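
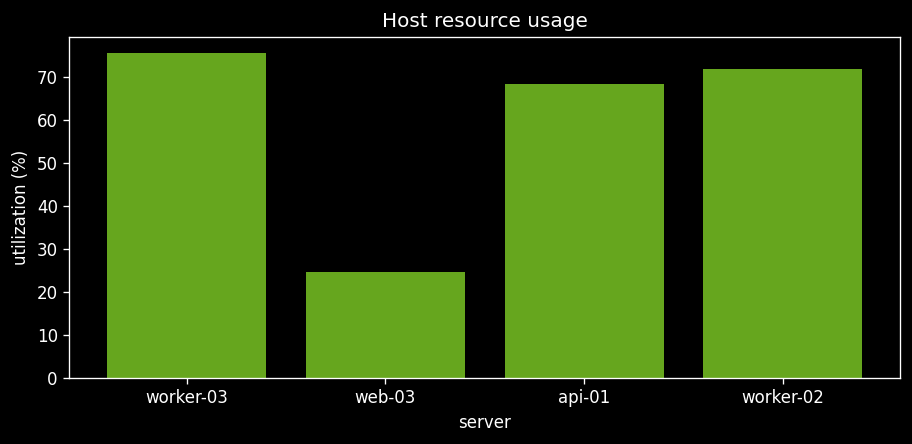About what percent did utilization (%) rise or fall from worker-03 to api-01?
≈ -12.5%

worker-03 ≈ 80, api-01 ≈ 70; (70 − 80) / 80 ≈ -12.5%.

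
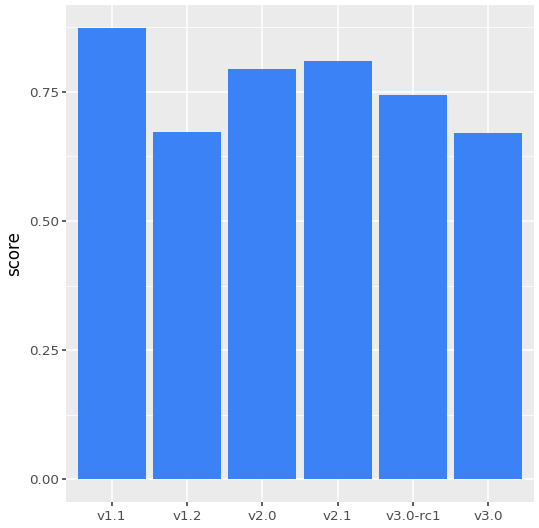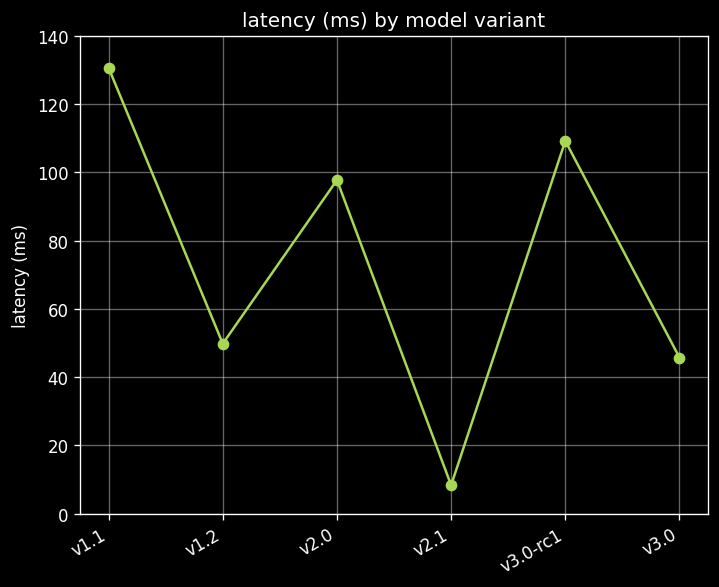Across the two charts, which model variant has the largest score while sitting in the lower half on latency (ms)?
v2.1

Chart 2 median latency (ms) ≈ 80; below-median model variants: v1.2, v2.1, v3.0. Among those, v2.1 has the highest score (≈ 0.8).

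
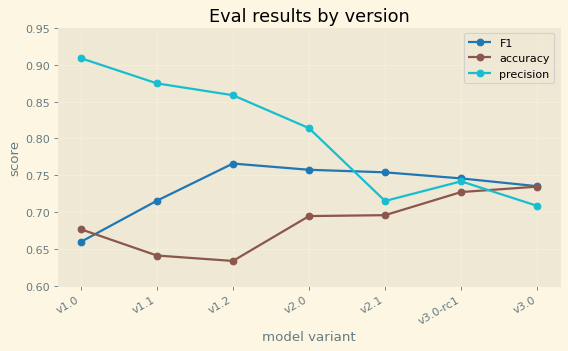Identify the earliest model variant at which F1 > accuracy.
v1.0: F1 ≈ 0.65 vs accuracy ≈ 0.70 (not yet); v1.1: F1 ≈ 0.70 vs accuracy ≈ 0.65 (first crossover).

v1.1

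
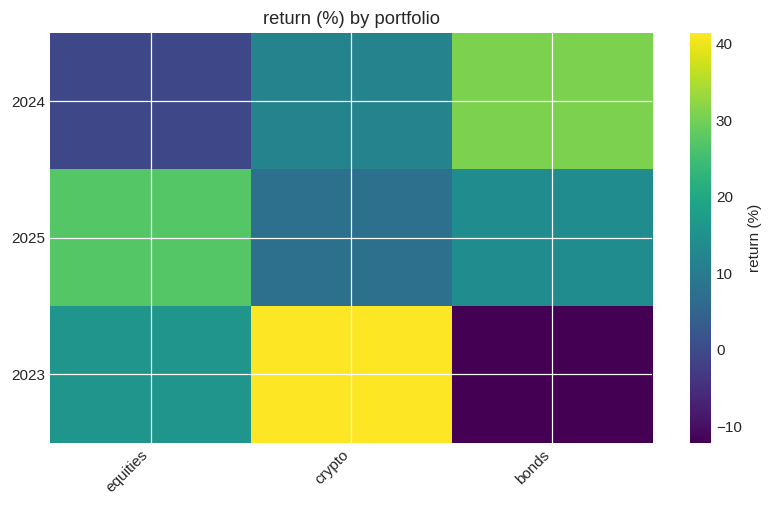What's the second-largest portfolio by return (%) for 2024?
crypto

Top 3 for 2024: bonds ≈ 30, crypto ≈ 10, equities ≈ 0.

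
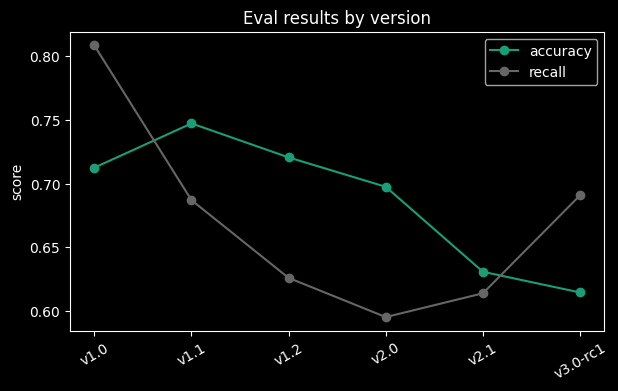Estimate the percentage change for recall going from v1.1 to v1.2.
v1.1 ≈ 0.68, v1.2 ≈ 0.62; (0.62 − 0.68) / 0.68 ≈ -8.8%.

≈ -8.8%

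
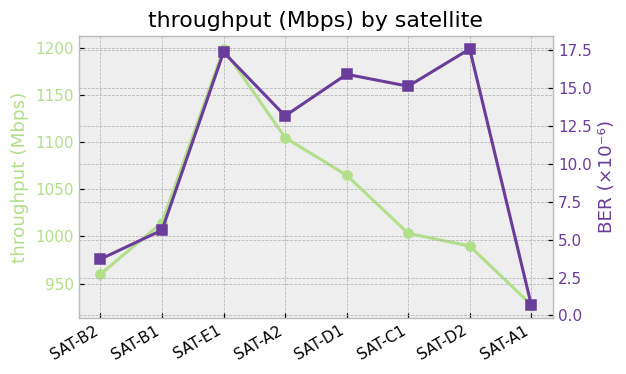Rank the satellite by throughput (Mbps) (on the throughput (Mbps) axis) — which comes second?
Top 3 (on the throughput (Mbps) axis): SAT-E1 ≈ 1200, SAT-A2 ≈ 1100, SAT-D1 ≈ 1075.

SAT-A2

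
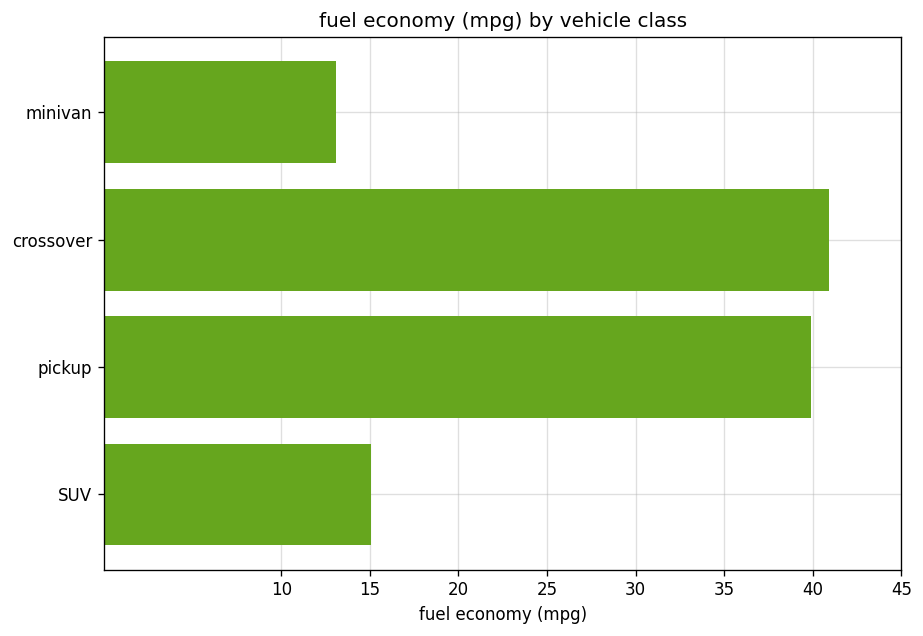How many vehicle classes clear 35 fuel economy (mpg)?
Above 35: crossover, pickup.

2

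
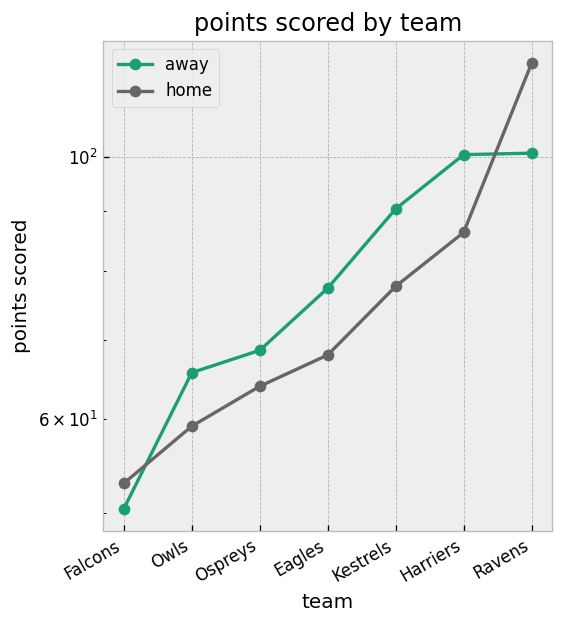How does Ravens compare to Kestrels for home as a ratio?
≈ 1.5×

Ravens ≈ 120, Kestrels ≈ 80; 120/80 ≈ 1.5.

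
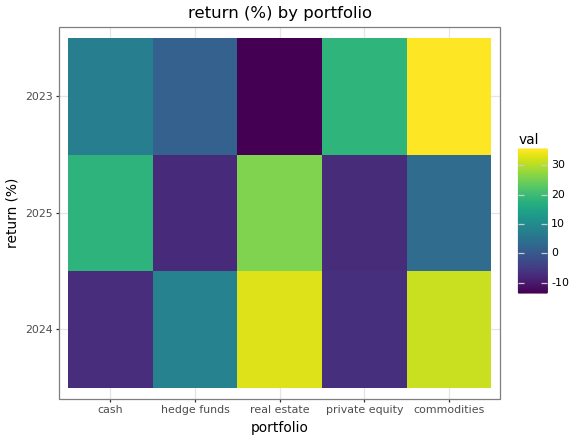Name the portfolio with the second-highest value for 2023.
Top 3 for 2023: commodities ≈ 35, private equity ≈ 20, cash ≈ 5.

private equity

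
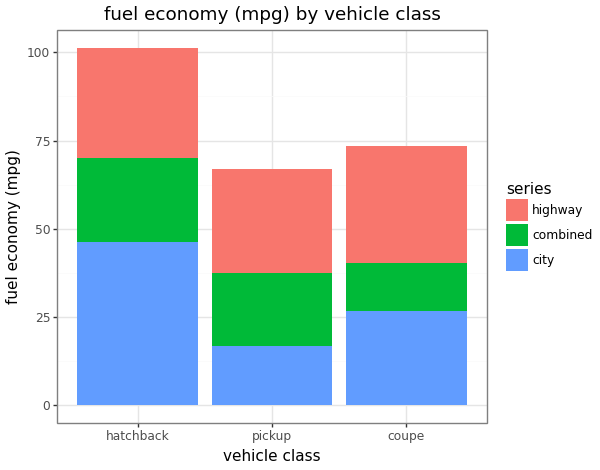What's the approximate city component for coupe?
city top ≈ 30, bottom ≈ 0; segment ≈ 30.

≈ 30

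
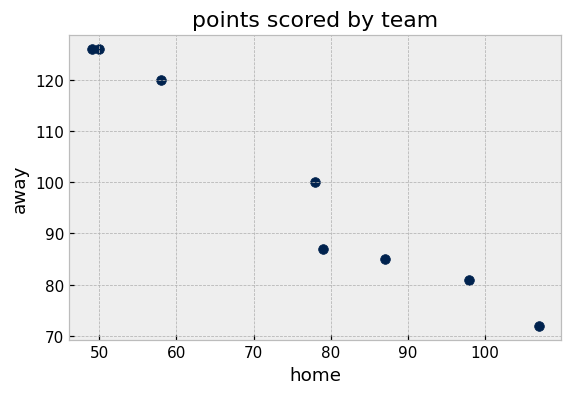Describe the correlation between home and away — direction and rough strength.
negative, strong

Points are negatively correlated; strong (|r| ≈ 1.0).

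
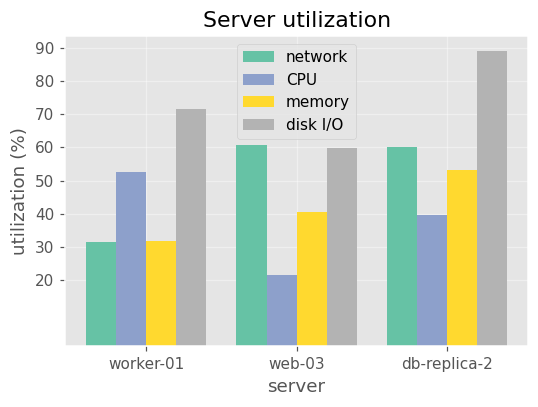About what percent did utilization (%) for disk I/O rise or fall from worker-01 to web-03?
worker-01 ≈ 70, web-03 ≈ 60; (60 − 70) / 70 ≈ -14.3%.

≈ -14.3%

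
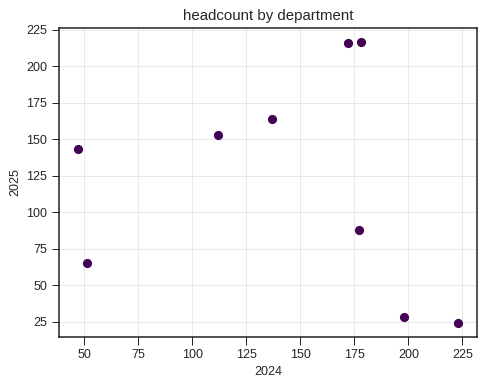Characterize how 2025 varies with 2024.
no clear correlation

Points are roughly uncorrelated; weak (|r| ≈ 0.2).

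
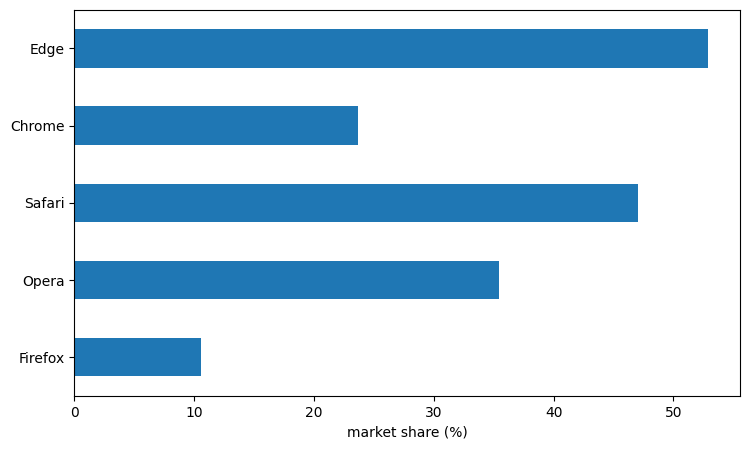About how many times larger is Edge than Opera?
Edge ≈ 55, Opera ≈ 35; 55/35 ≈ 1.57.

≈ 1.57×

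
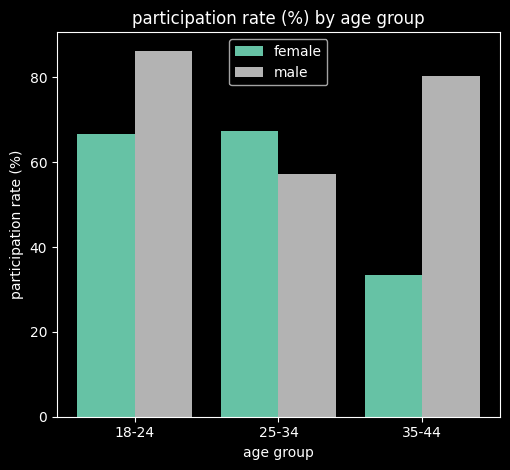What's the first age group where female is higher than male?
25-34

18-24: female ≈ 70 vs male ≈ 90 (not yet); 25-34: female ≈ 70 vs male ≈ 60 (first crossover).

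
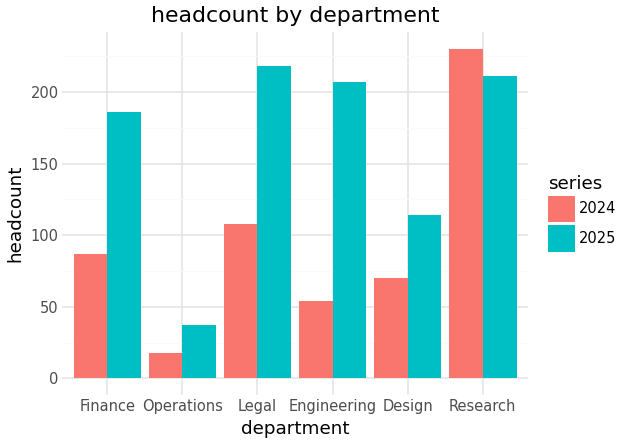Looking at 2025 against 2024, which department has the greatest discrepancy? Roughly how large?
Engineering: 2025 ≈ 200, 2024 ≈ 60 → gap ≈ 140. Next-largest (Legal) is only ≈ 120.

Engineering, ≈ 140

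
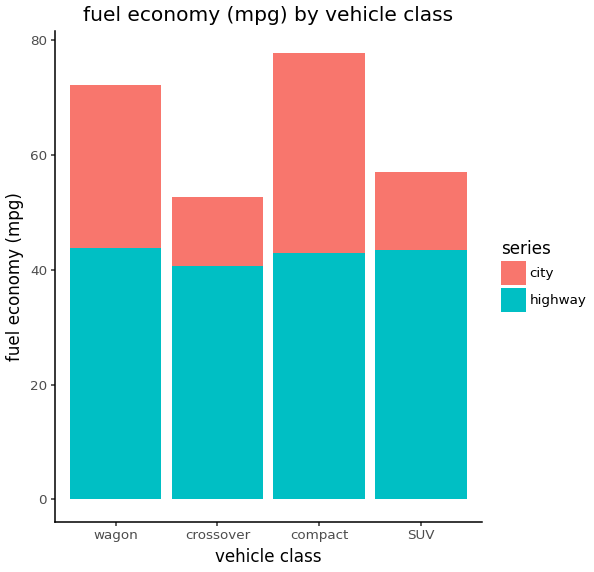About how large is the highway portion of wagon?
highway top ≈ 40, bottom ≈ 0; segment ≈ 40.

≈ 40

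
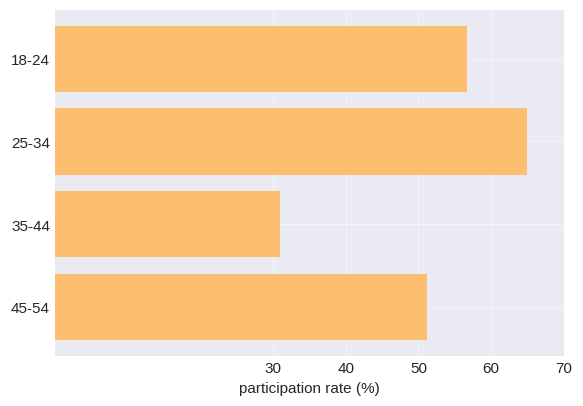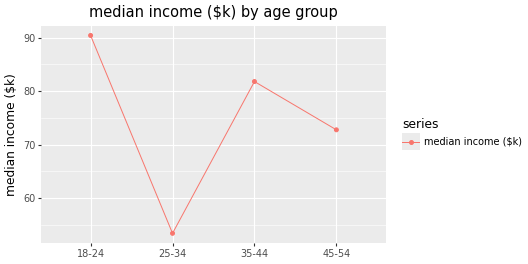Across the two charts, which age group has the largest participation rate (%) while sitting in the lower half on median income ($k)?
25-34

Chart 2 median median income ($k) ≈ 80; below-median age groups: 25-34, 45-54. Among those, 25-34 has the highest participation rate (%) (≈ 60).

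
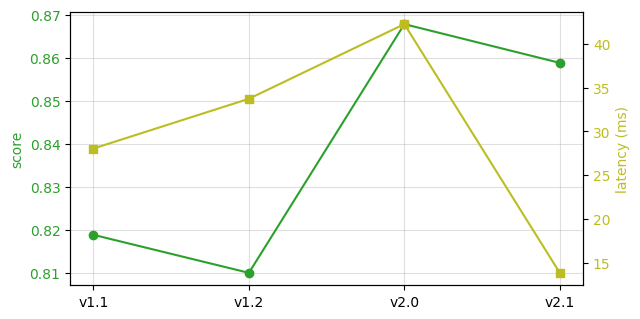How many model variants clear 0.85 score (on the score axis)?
Above 0.85: v2.0, v2.1.

2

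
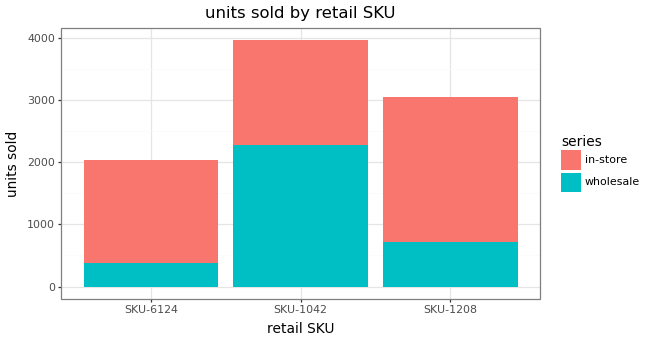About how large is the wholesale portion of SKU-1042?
≈ 2500

wholesale top ≈ 2500, bottom ≈ 0; segment ≈ 2500.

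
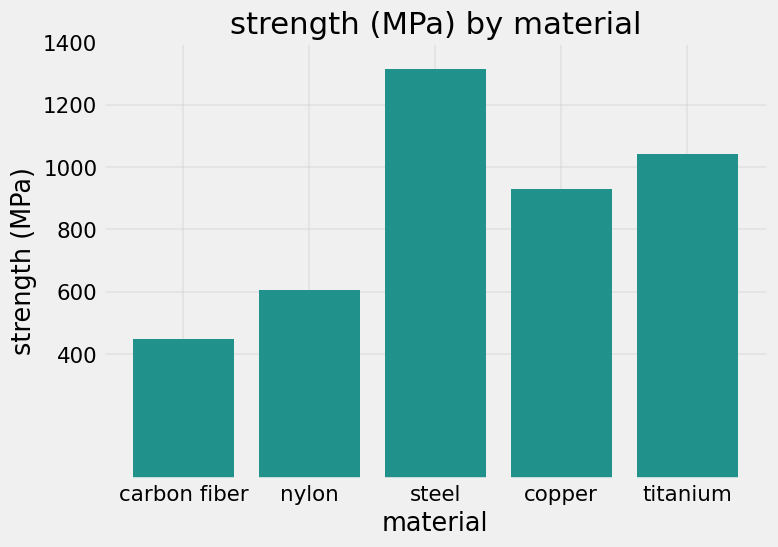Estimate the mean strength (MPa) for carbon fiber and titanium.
≈ 700

(400 + 1000) / 2 ≈ 700.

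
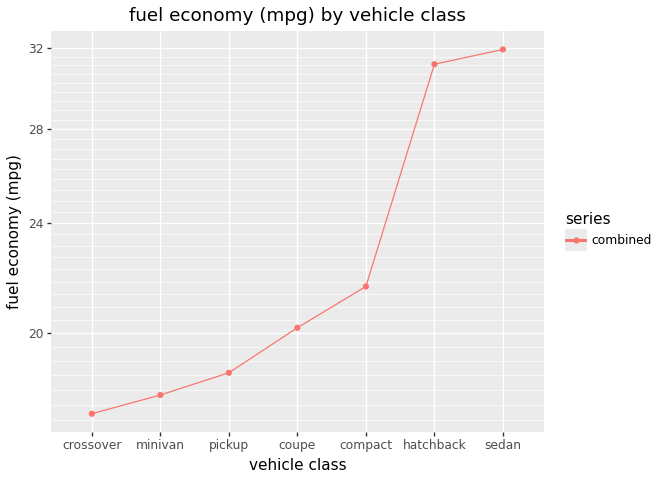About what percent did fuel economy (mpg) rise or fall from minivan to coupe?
≈ +11.1%

minivan ≈ 18, coupe ≈ 20; (20 − 18) / 18 ≈ +11.1%.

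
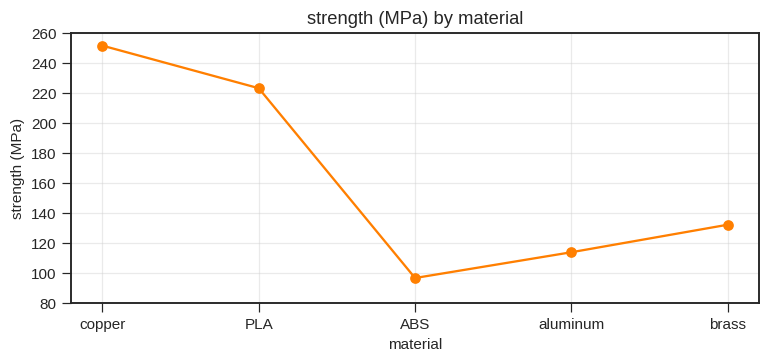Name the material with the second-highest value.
Top 3: copper ≈ 260, PLA ≈ 220, brass ≈ 140.

PLA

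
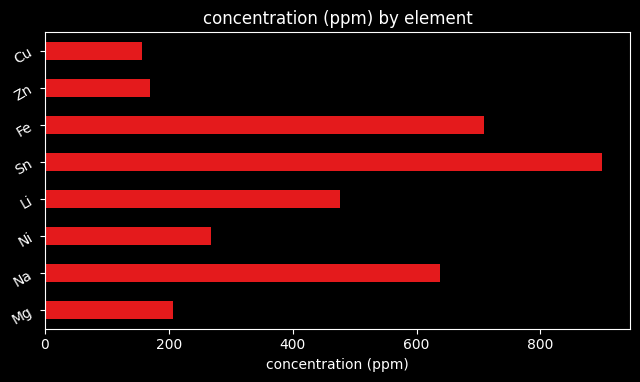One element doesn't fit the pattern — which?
Sn ≈ 900; the rest sit between ≈ 200 and ≈ 700.

Sn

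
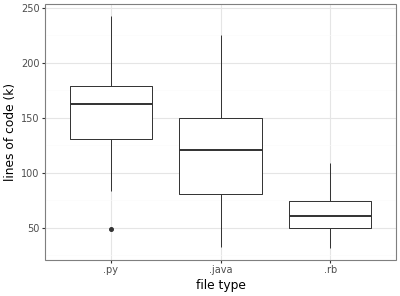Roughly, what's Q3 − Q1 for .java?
≈ 70

Q3 ≈ 150, Q1 ≈ 80; IQR ≈ 70.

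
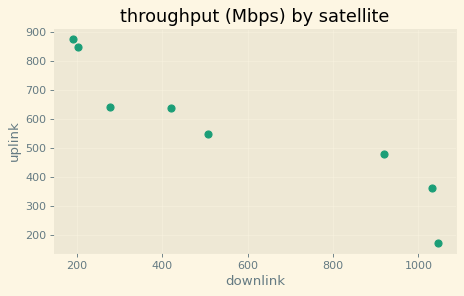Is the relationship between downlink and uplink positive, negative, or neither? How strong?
negative, strong

Points are negatively correlated; strong (|r| ≈ 0.9).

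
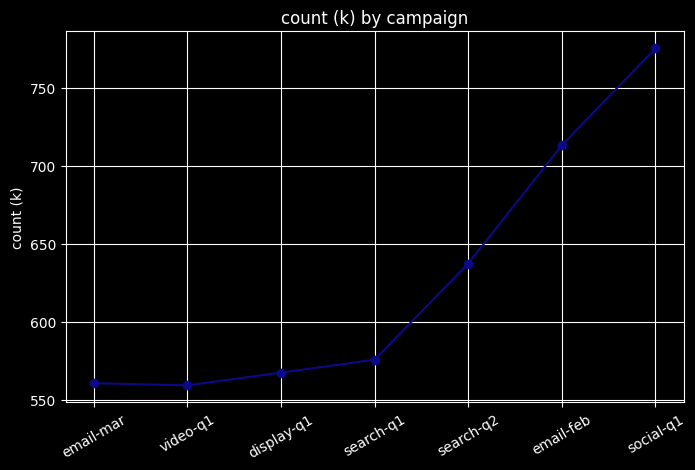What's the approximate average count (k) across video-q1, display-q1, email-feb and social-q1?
(560 + 560 + 720 + 780) / 4 ≈ 655.

≈ 655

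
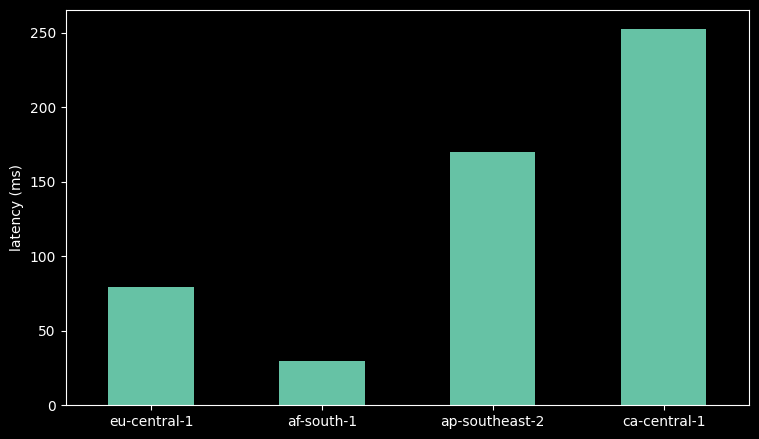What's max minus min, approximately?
≈ 225

Max ca-central-1 ≈ 250, min af-south-1 ≈ 25; range ≈ 225.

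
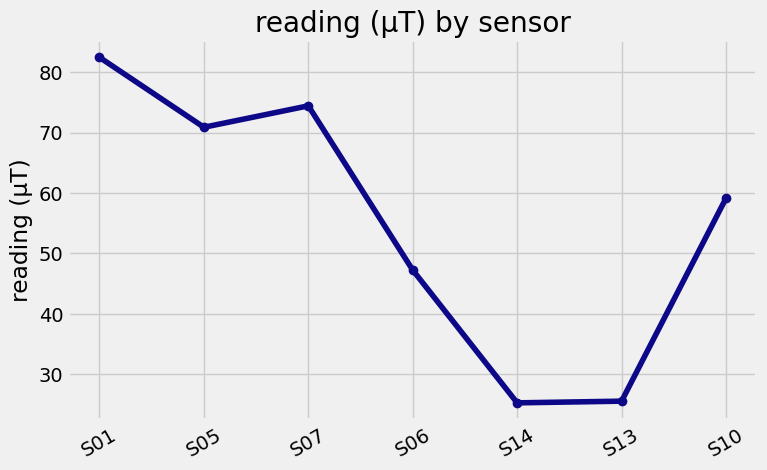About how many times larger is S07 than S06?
S07 ≈ 75, S06 ≈ 45; 75/45 ≈ 1.67.

≈ 1.67×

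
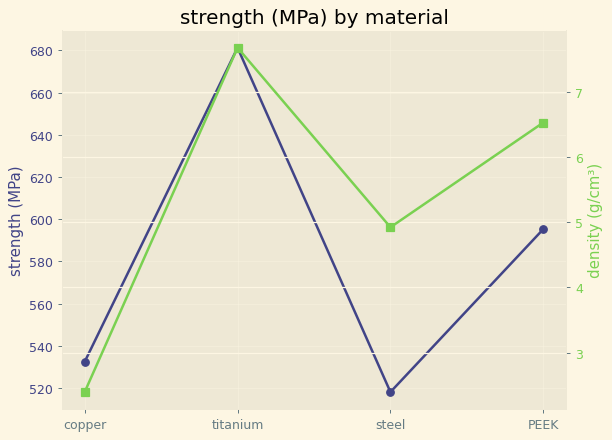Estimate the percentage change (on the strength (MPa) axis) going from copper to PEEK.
≈ +11.1%

copper ≈ 540, PEEK ≈ 600; (600 − 540) / 540 ≈ +11.1%.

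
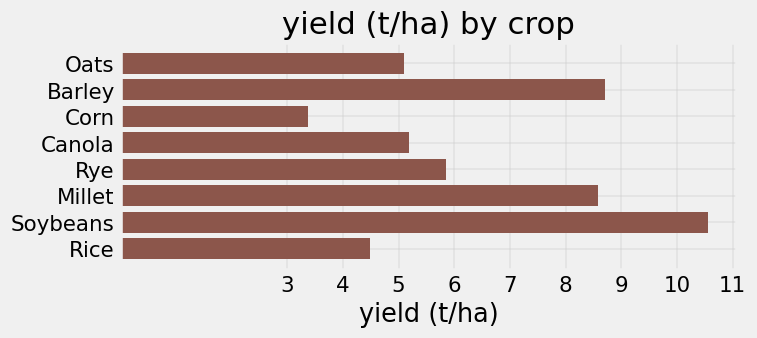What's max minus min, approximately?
Max Soybeans ≈ 11, min Corn ≈ 3; range ≈ 8.

≈ 8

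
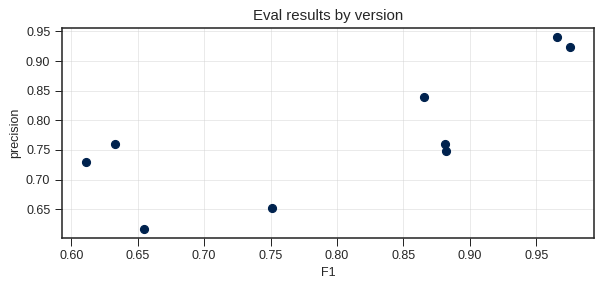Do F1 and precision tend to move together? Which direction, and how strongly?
Points are positively correlated; strong (|r| ≈ 0.8).

positive, strong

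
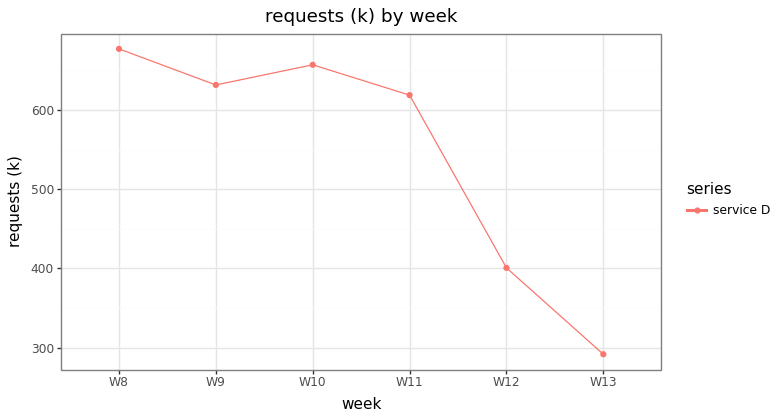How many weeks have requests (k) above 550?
Above 550: W8, W9, W10, W11.

4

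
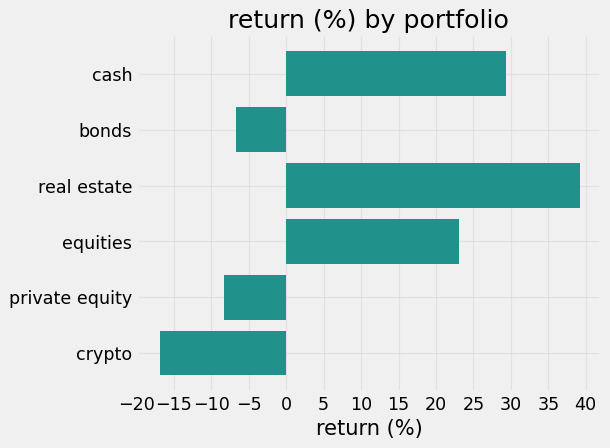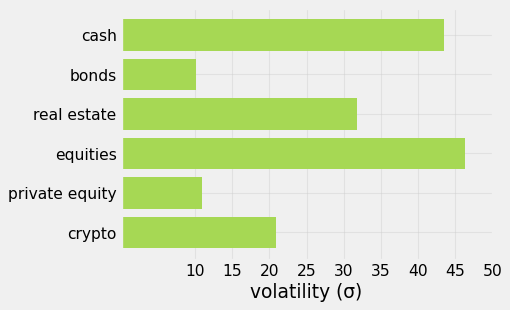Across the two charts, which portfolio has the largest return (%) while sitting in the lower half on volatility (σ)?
bonds

Chart 2 median volatility (σ) ≈ 25; below-median portfolios: bonds, private equity, crypto. Among those, bonds has the highest return (%) (≈ -5).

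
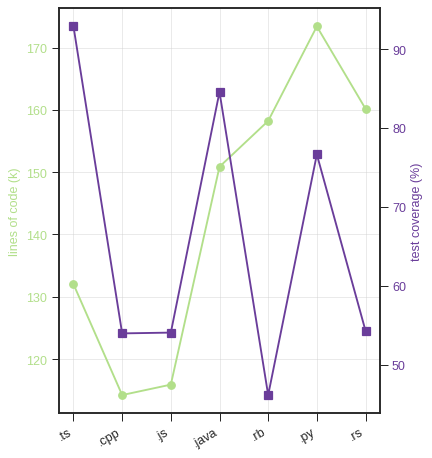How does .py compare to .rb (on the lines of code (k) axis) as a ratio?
≈ 1.09×

.py ≈ 175, .rb ≈ 160; 175/160 ≈ 1.09.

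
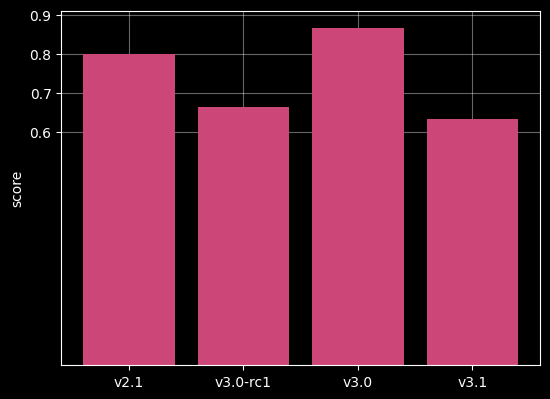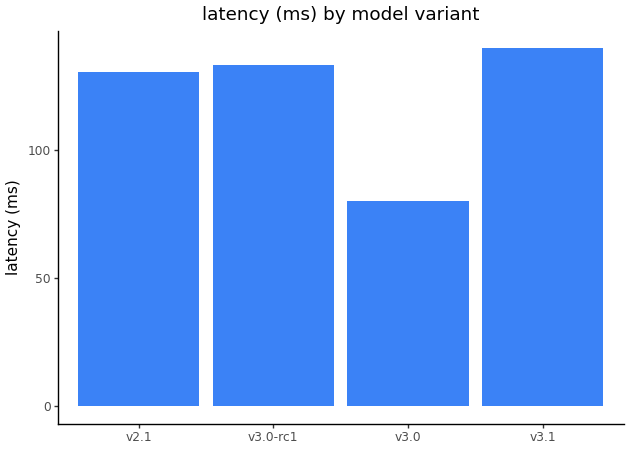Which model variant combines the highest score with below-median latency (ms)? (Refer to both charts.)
v3.0

Chart 2 median latency (ms) ≈ 140; below-median model variants: v2.1, v3.0. Among those, v3.0 has the highest score (≈ 0.9).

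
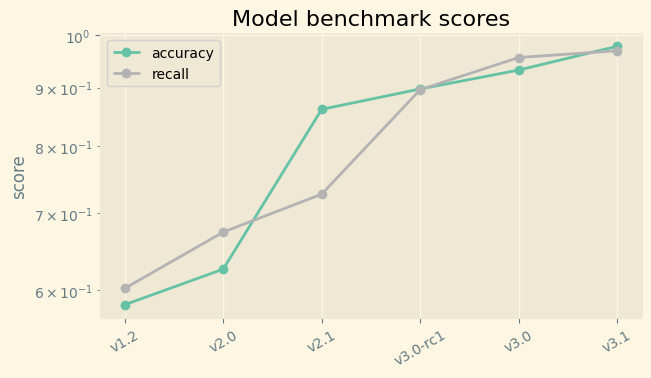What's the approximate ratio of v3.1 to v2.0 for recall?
v3.1 ≈ 0.95, v2.0 ≈ 0.65; 0.95/0.65 ≈ 1.46.

≈ 1.46×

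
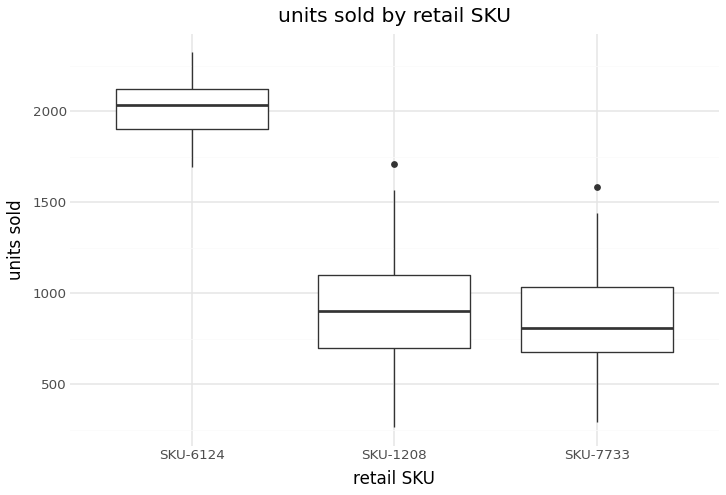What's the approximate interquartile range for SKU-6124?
≈ 200

Q3 ≈ 2100, Q1 ≈ 1900; IQR ≈ 200.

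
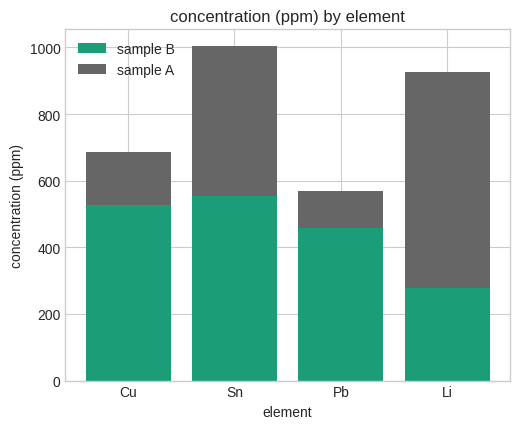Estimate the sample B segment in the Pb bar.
sample B top ≈ 500, bottom ≈ 0; segment ≈ 500.

≈ 500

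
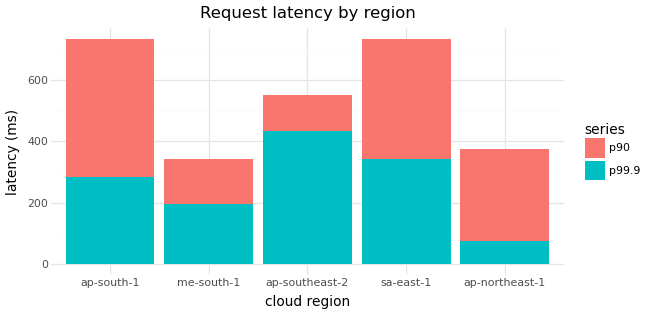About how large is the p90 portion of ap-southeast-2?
≈ 100

p90 top ≈ 500, bottom ≈ 400; segment ≈ 100.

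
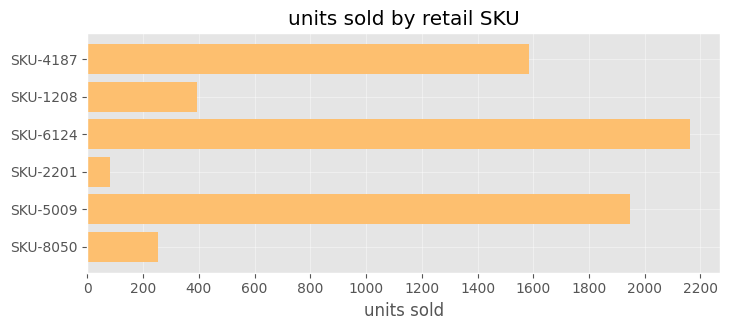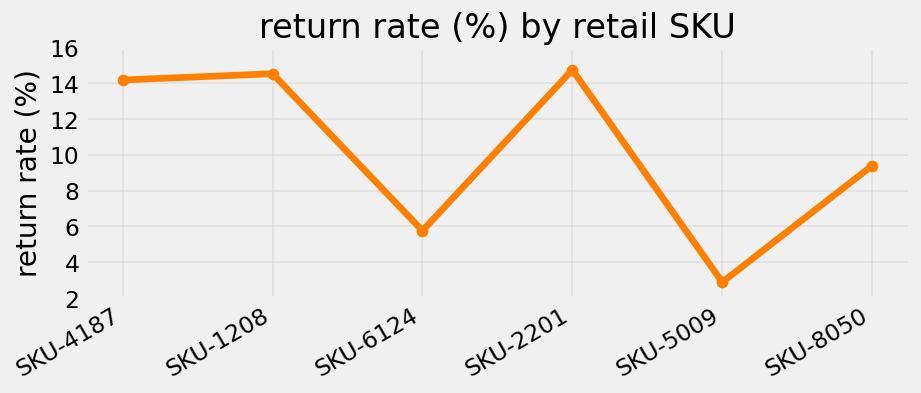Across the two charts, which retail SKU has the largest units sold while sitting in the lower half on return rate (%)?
Chart 2 median return rate (%) ≈ 12; below-median retail SKUs: SKU-6124, SKU-5009, SKU-8050. Among those, SKU-6124 has the highest units sold (≈ 2200).

SKU-6124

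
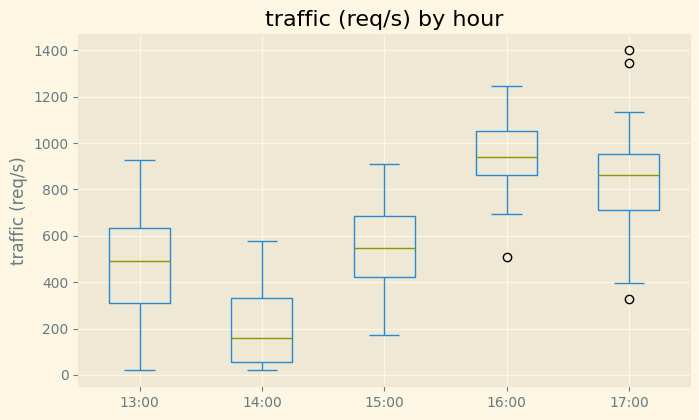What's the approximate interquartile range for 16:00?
Q3 ≈ 1100, Q1 ≈ 900; IQR ≈ 200.

≈ 200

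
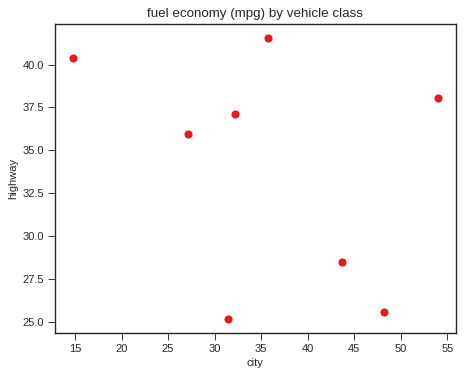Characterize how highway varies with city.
Points are negatively correlated; weak (|r| ≈ 0.3).

negative, weak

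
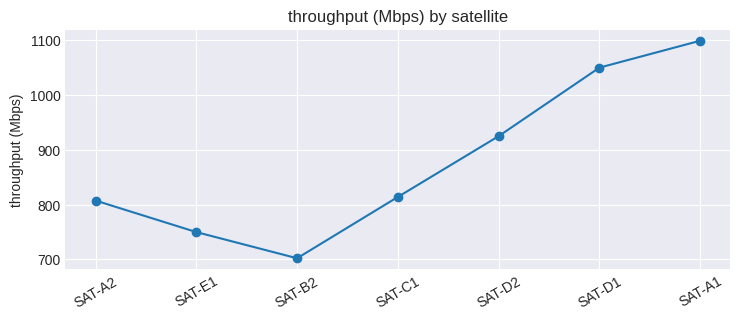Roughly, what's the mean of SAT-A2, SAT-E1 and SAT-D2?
(800 + 750 + 900) / 3 ≈ 817.

≈ 817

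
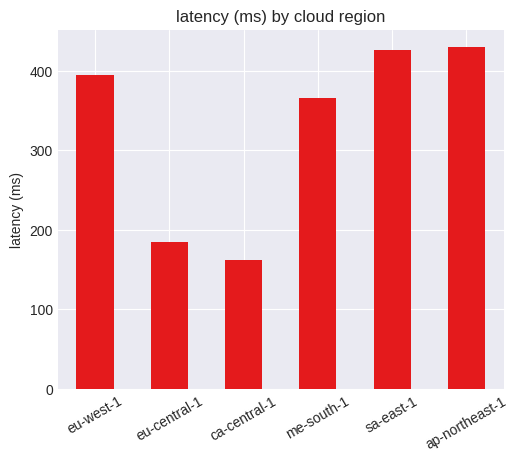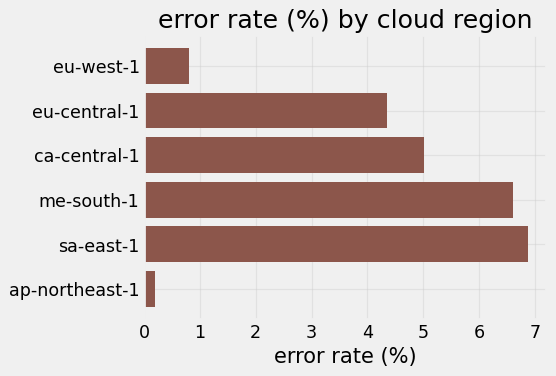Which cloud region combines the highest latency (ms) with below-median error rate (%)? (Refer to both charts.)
ap-northeast-1

Chart 2 median error rate (%) ≈ 5; below-median cloud regions: eu-west-1, eu-central-1, ap-northeast-1. Among those, ap-northeast-1 has the highest latency (ms) (≈ 450).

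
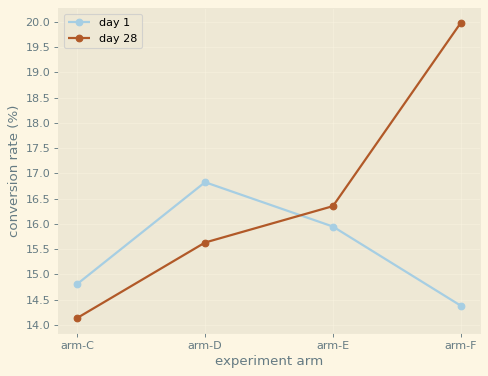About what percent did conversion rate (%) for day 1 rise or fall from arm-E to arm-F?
arm-E ≈ 16.0, arm-F ≈ 14.5; (14.5 − 16.0) / 16.0 ≈ -9.4%.

≈ -9.4%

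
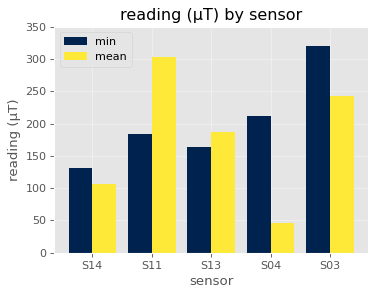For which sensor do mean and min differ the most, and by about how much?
S04, ≈ 150 µT

S04: mean ≈ 50, min ≈ 200 → gap ≈ 150. Next-largest (S11) is only ≈ 100.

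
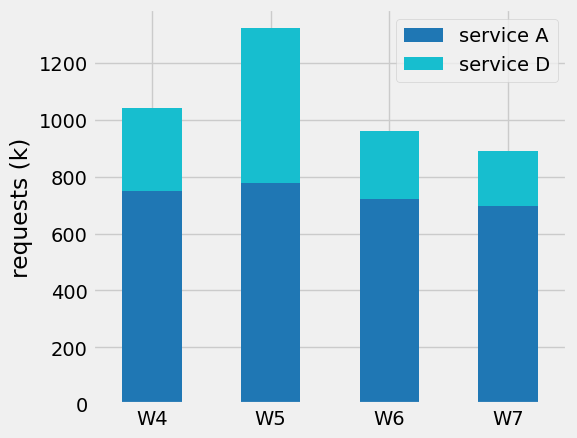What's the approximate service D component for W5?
≈ 600

service D top ≈ 1400, bottom ≈ 800; segment ≈ 600.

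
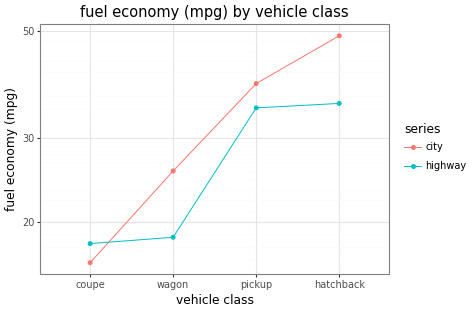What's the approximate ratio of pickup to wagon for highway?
≈ 1.75×

pickup ≈ 35, wagon ≈ 20; 35/20 ≈ 1.75.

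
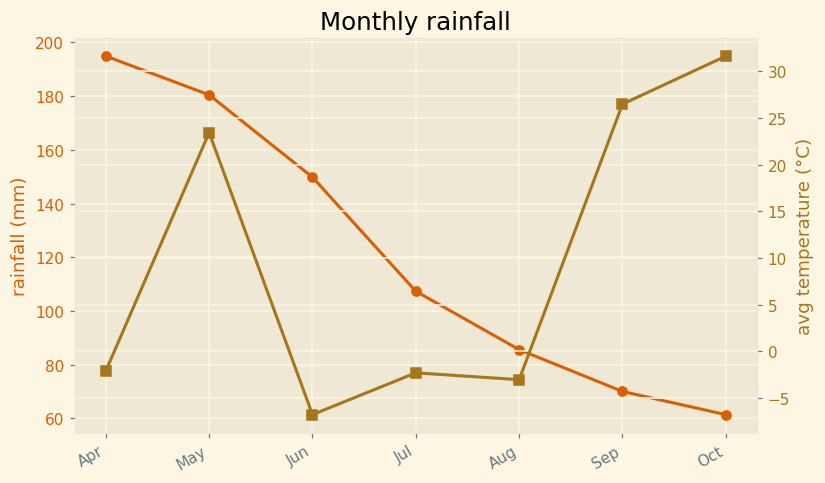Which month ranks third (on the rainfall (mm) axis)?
Jun

Top 4 (on the rainfall (mm) axis): Apr ≈ 200, May ≈ 180, Jun ≈ 140, Jul ≈ 100.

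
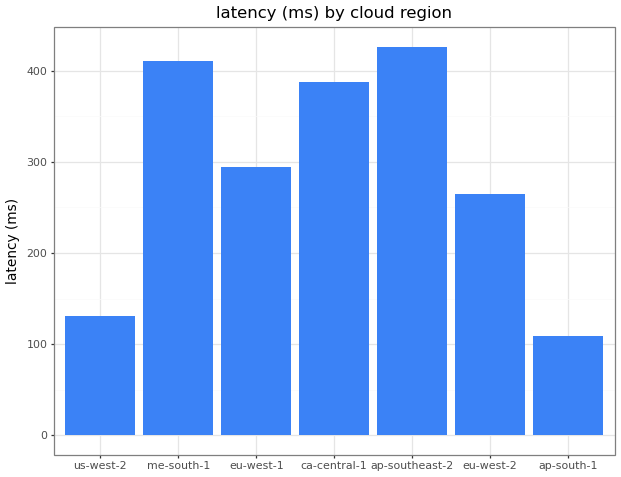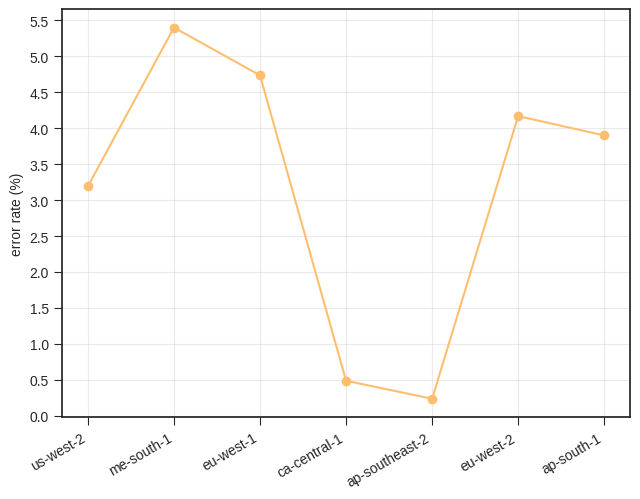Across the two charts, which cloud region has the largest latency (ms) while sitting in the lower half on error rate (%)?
Chart 2 median error rate (%) ≈ 4; below-median cloud regions: us-west-2, ca-central-1, ap-southeast-2. Among those, ap-southeast-2 has the highest latency (ms) (≈ 450).

ap-southeast-2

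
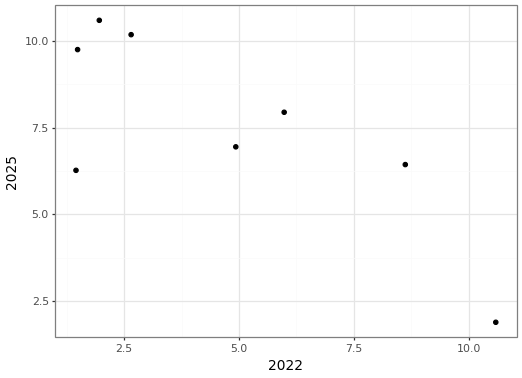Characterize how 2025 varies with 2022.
negative, strong

Points are negatively correlated; strong (|r| ≈ 0.8).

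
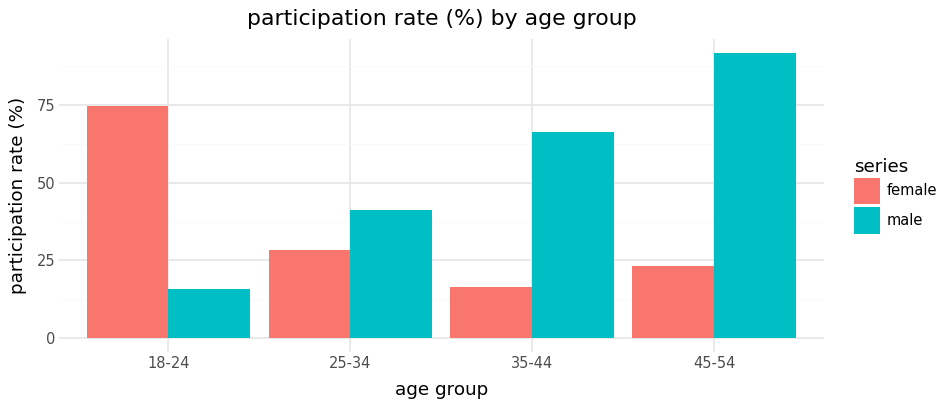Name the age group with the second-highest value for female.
25-34

Top 3 for female: 18-24 ≈ 70, 25-34 ≈ 30, 45-54 ≈ 20.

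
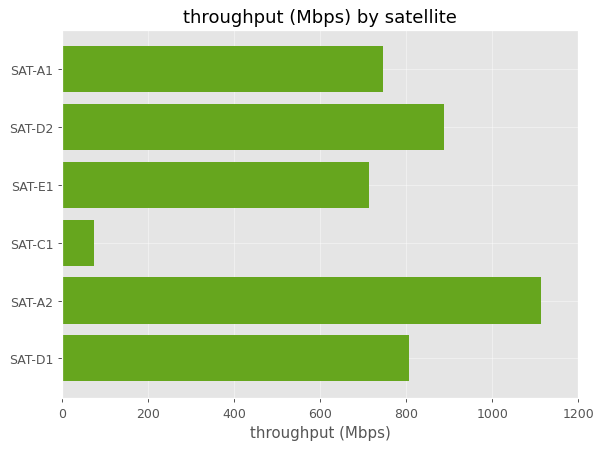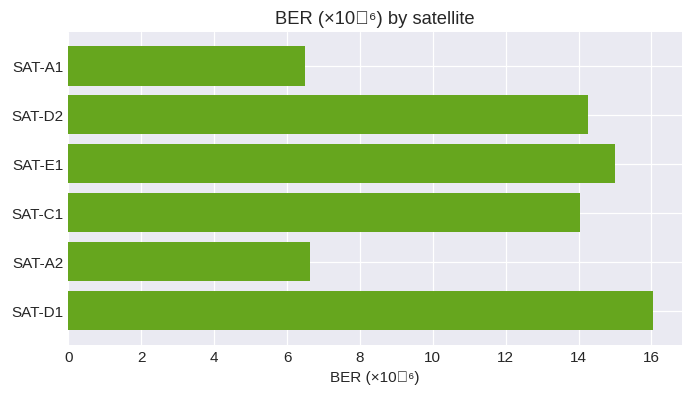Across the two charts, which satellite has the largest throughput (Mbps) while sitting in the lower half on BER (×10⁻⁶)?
SAT-A2

Chart 2 median BER (×10⁻⁶) ≈ 14; below-median satellites: SAT-A1, SAT-C1, SAT-A2. Among those, SAT-A2 has the highest throughput (Mbps) (≈ 1200).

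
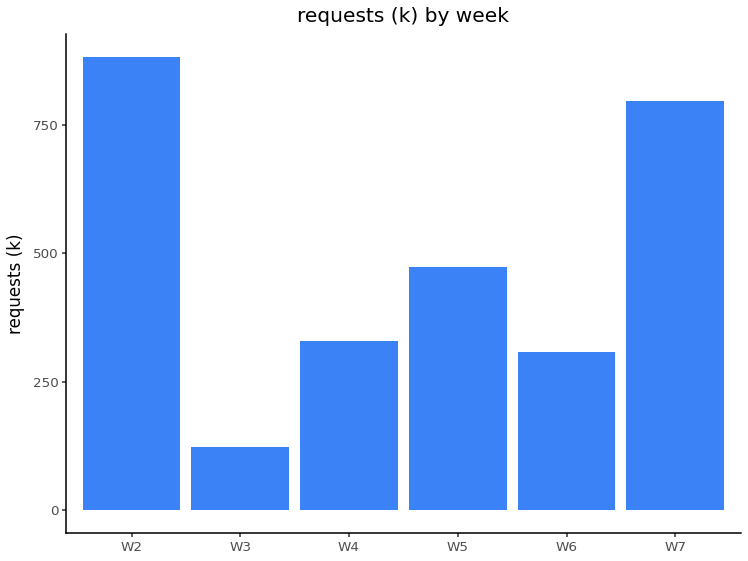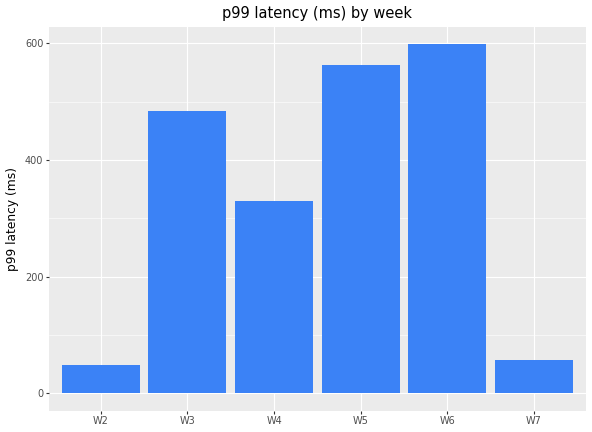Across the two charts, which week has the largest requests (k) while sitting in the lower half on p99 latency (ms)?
W2

Chart 2 median p99 latency (ms) ≈ 400; below-median weeks: W2, W4, W7. Among those, W2 has the highest requests (k) (≈ 900).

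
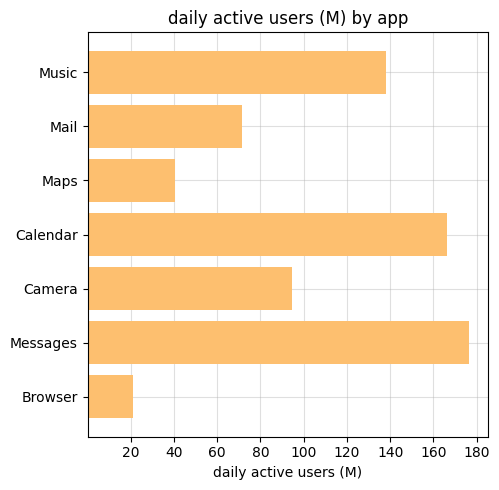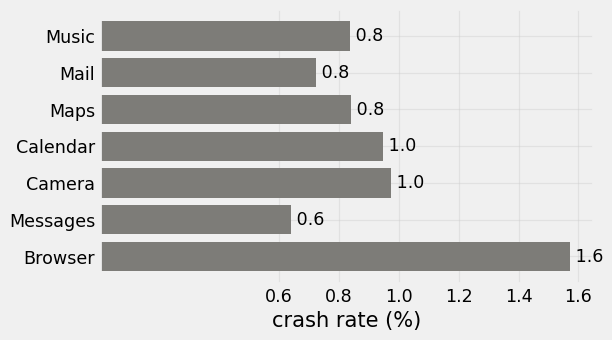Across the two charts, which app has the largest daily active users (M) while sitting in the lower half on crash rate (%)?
Messages

Chart 2 median crash rate (%) ≈ 0.8; below-median apps: Music, Mail, Messages. Among those, Messages has the highest daily active users (M) (≈ 180).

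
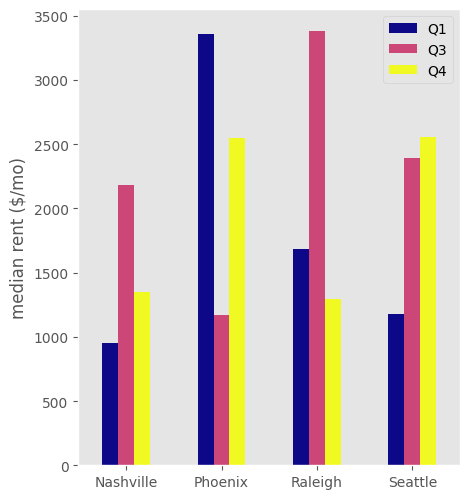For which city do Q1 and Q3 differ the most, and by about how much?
Phoenix, ≈ 2500 $/mo

Phoenix: Q1 ≈ 3500, Q3 ≈ 1000 → gap ≈ 2500. Next-largest (Raleigh) is only ≈ 2000.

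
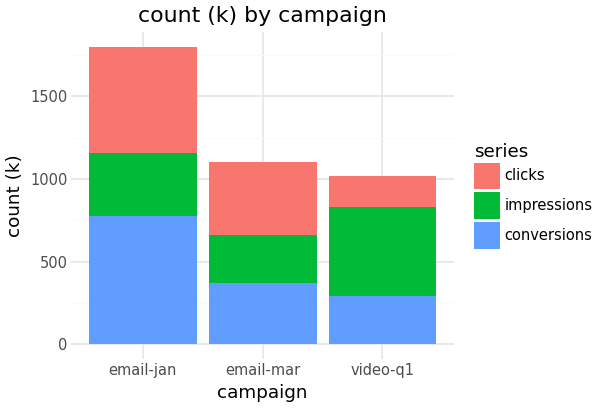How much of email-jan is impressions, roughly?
impressions top ≈ 1200, bottom ≈ 800; segment ≈ 400.

≈ 400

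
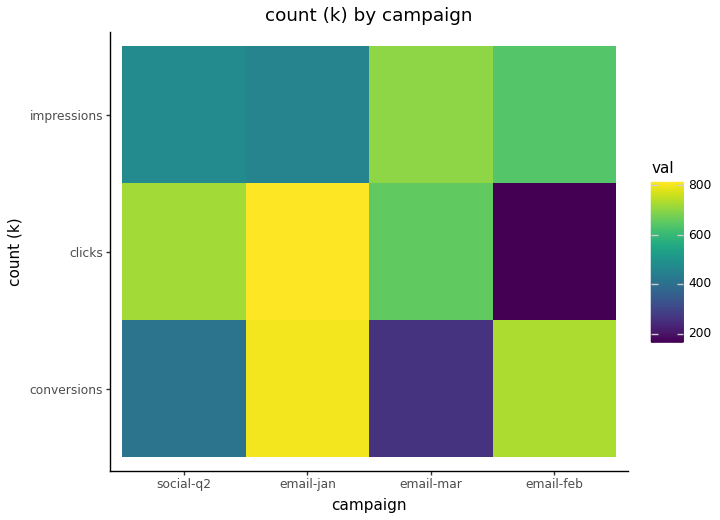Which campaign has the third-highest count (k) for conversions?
Top 4 for conversions: email-jan ≈ 800, email-feb ≈ 700, social-q2 ≈ 400, email-mar ≈ 300.

social-q2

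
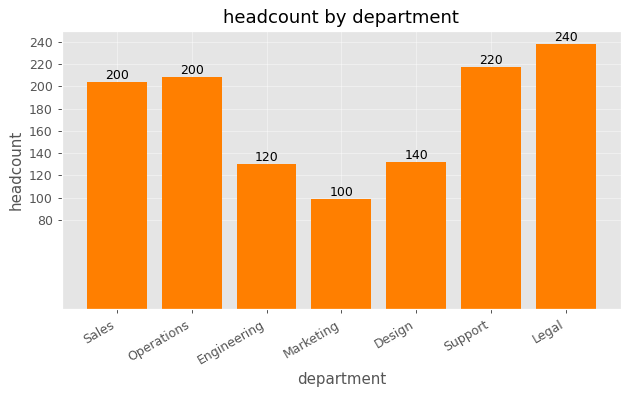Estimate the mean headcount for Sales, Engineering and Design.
(200 + 120 + 140) / 3 ≈ 153.

≈ 153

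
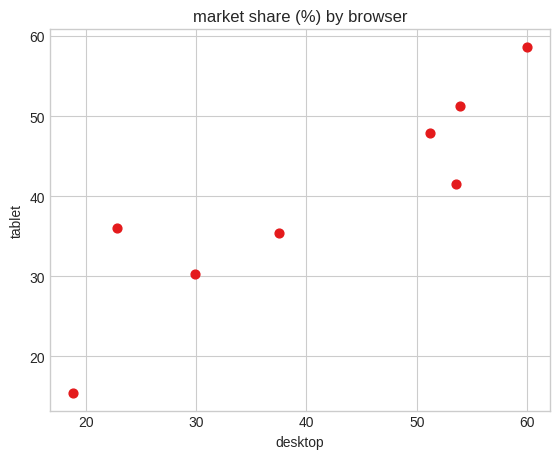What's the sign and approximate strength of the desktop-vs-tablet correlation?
Points are positively correlated; strong (|r| ≈ 0.9).

positive, strong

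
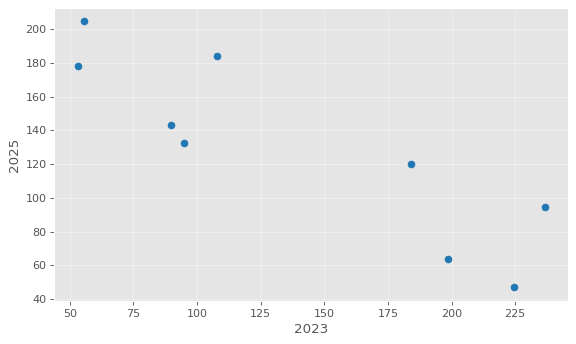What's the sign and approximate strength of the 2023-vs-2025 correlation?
negative, strong

Points are negatively correlated; strong (|r| ≈ 0.9).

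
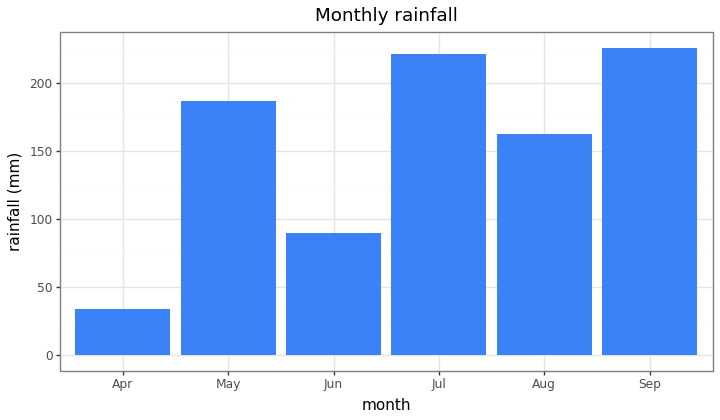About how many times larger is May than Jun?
≈ 1.8×

May ≈ 180, Jun ≈ 100; 180/100 ≈ 1.8.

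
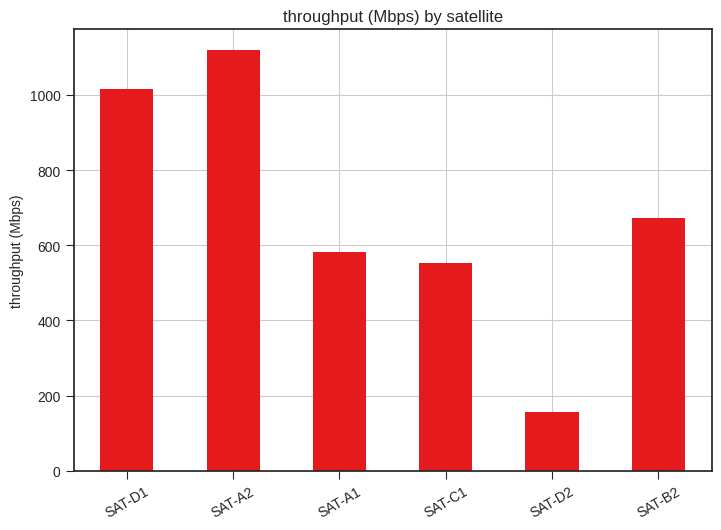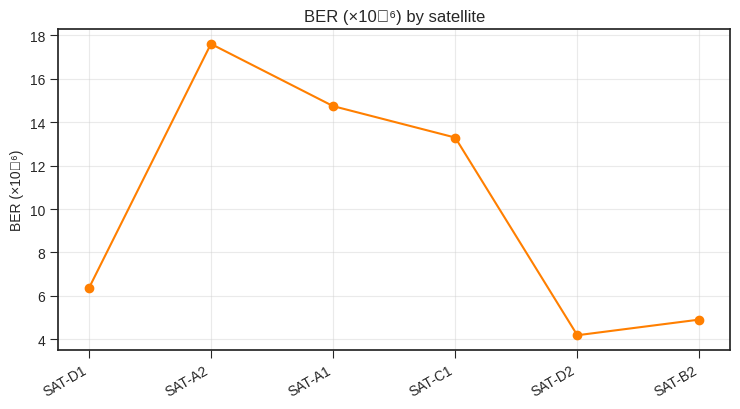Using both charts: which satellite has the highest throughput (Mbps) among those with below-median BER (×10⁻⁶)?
SAT-D1

Chart 2 median BER (×10⁻⁶) ≈ 10; below-median satellites: SAT-D1, SAT-D2, SAT-B2. Among those, SAT-D1 has the highest throughput (Mbps) (≈ 1000).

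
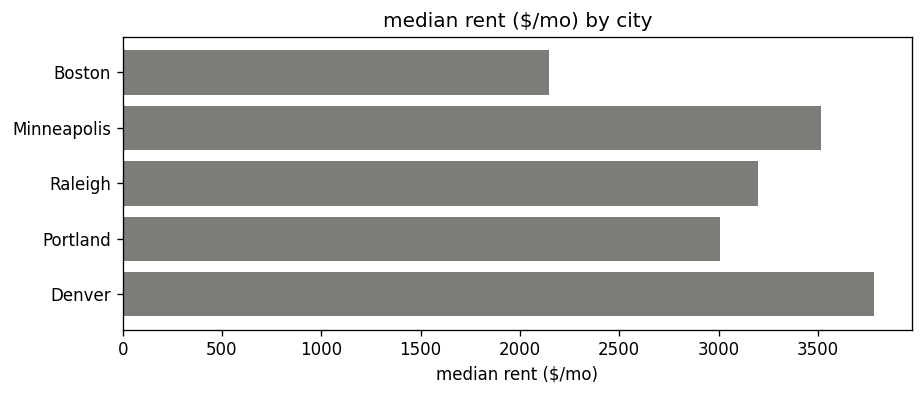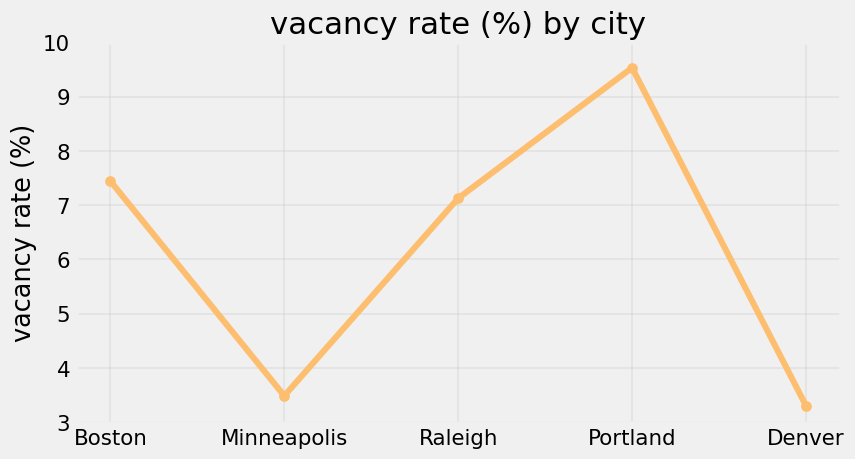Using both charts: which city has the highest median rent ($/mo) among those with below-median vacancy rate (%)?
Denver

Chart 2 median vacancy rate (%) ≈ 7; below-median cities: Minneapolis, Denver. Among those, Denver has the highest median rent ($/mo) (≈ 4000).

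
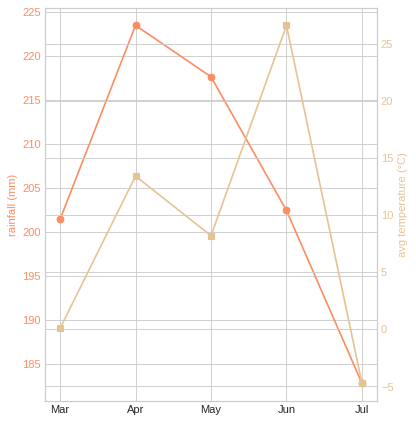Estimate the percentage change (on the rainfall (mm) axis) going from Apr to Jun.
Apr ≈ 225, Jun ≈ 200; (200 − 225) / 225 ≈ -11.1%.

≈ -11.1%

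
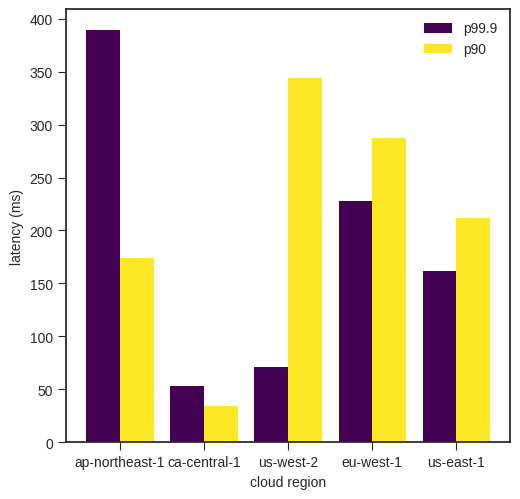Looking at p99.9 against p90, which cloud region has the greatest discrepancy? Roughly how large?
us-west-2, ≈ 300 ms

us-west-2: p99.9 ≈ 50, p90 ≈ 350 → gap ≈ 300. Next-largest (ap-northeast-1) is only ≈ 250.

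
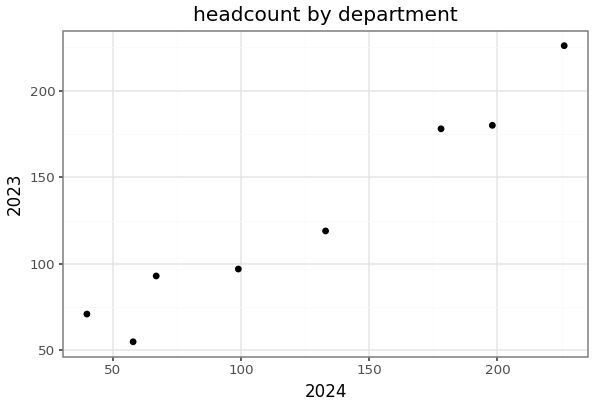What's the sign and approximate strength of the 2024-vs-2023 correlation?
Points are positively correlated; strong (|r| ≈ 1.0).

positive, strong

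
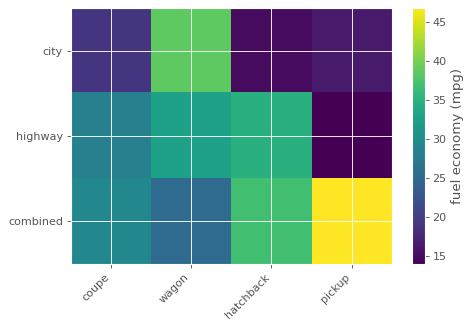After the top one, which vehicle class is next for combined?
Top 3 for combined: pickup ≈ 45, hatchback ≈ 35, coupe ≈ 30.

hatchback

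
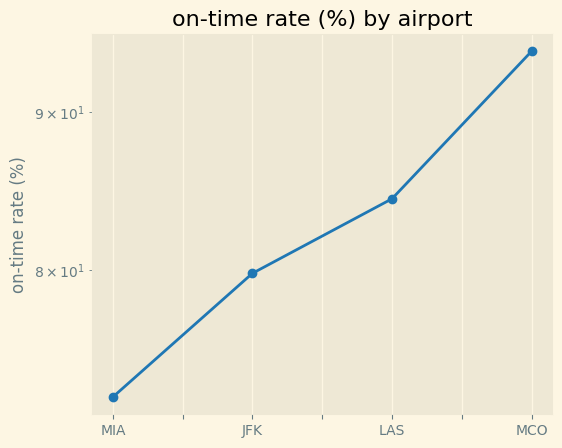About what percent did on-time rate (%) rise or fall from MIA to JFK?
MIA ≈ 72, JFK ≈ 80; (80 − 72) / 72 ≈ +11.1%.

≈ +11.1%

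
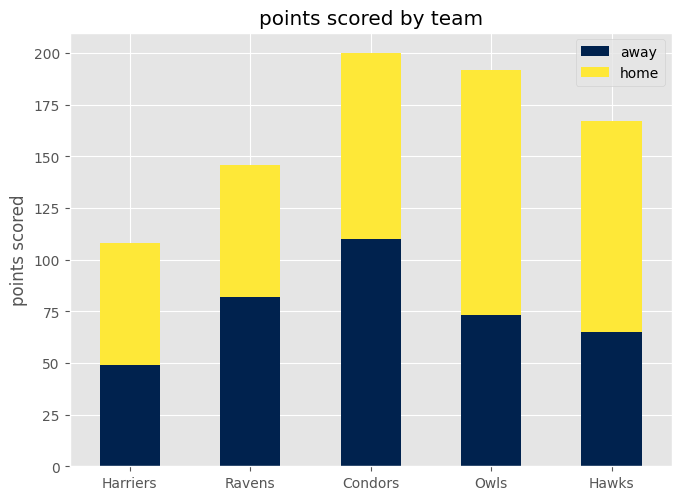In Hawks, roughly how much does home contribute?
≈ 100

home top ≈ 160, bottom ≈ 60; segment ≈ 100.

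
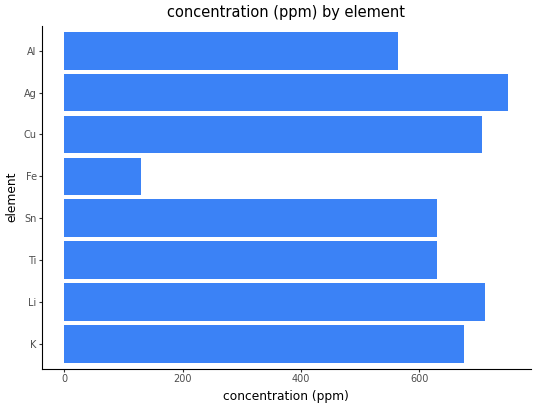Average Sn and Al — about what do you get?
≈ 600

(600 + 600) / 2 ≈ 600.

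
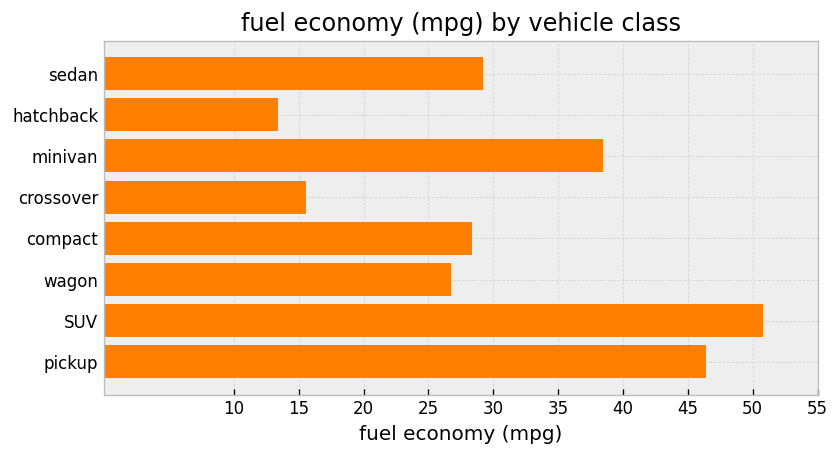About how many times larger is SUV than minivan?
SUV ≈ 50, minivan ≈ 40; 50/40 ≈ 1.25.

≈ 1.25×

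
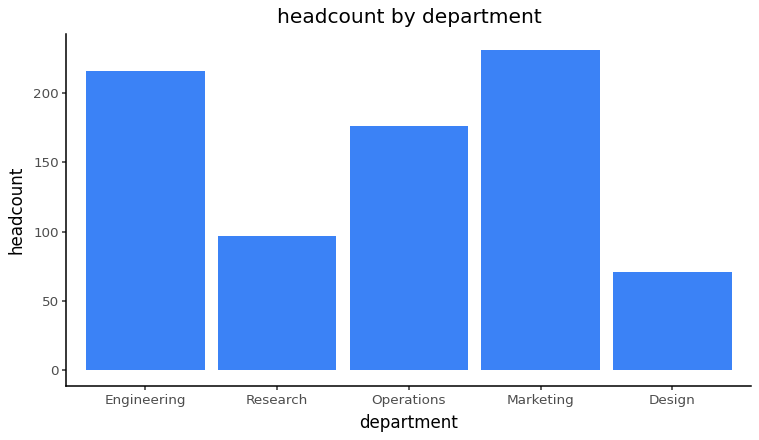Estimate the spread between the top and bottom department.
Max Marketing ≈ 240, min Design ≈ 80; range ≈ 160.

≈ 160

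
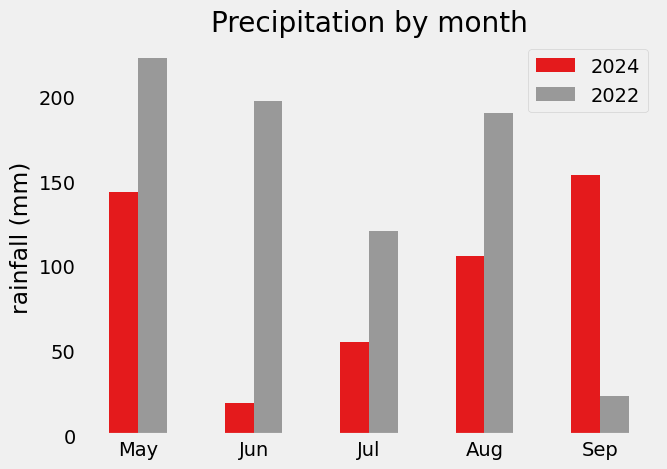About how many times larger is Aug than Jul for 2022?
Aug ≈ 200, Jul ≈ 120; 200/120 ≈ 1.67.

≈ 1.67×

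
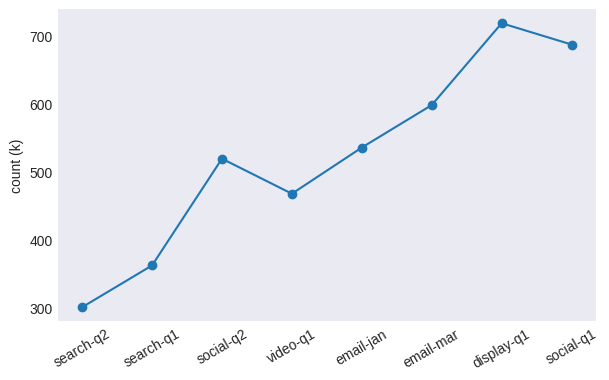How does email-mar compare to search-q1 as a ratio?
≈ 1.71×

email-mar ≈ 600, search-q1 ≈ 350; 600/350 ≈ 1.71.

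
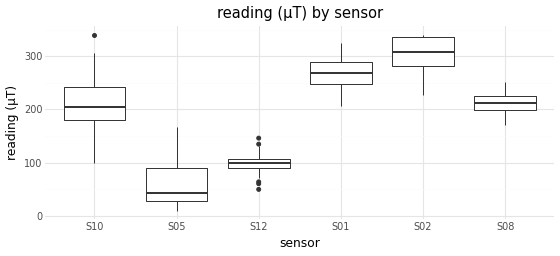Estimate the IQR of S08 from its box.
≈ 25

Q3 ≈ 225, Q1 ≈ 200; IQR ≈ 25.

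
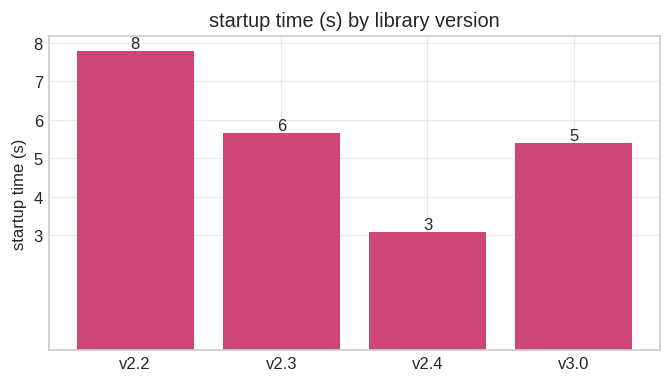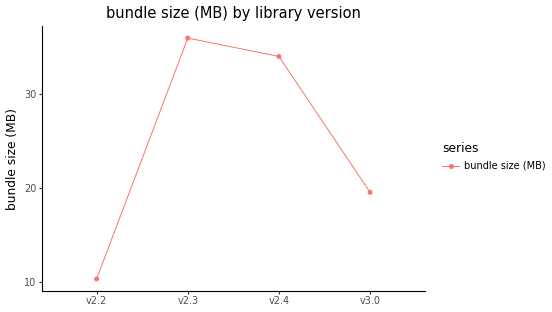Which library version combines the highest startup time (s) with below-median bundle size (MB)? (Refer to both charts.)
Chart 2 median bundle size (MB) ≈ 25; below-median library versions: v2.2, v3.0. Among those, v2.2 has the highest startup time (s) (≈ 8).

v2.2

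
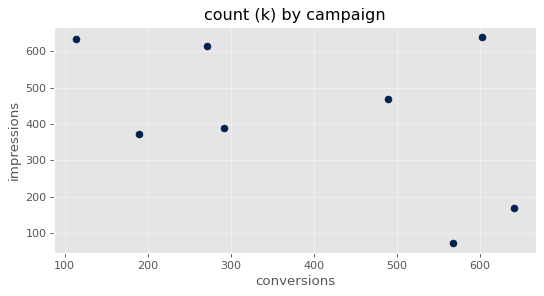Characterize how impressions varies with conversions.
Points are negatively correlated; moderate (|r| ≈ 0.5).

negative, moderate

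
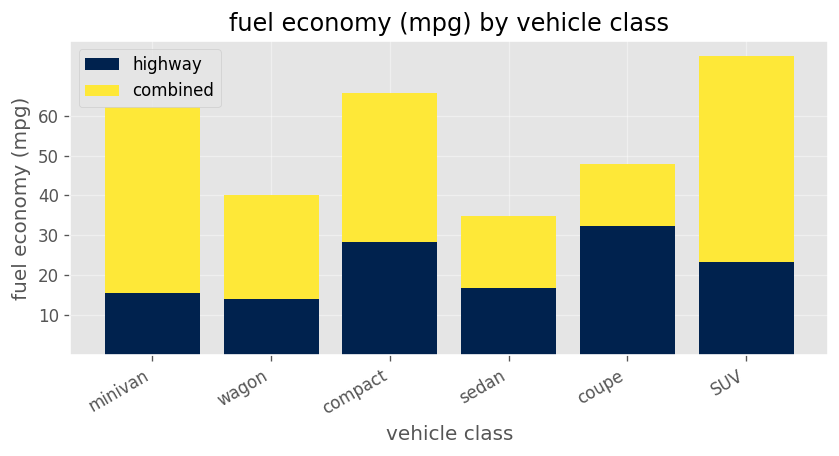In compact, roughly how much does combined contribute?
combined top ≈ 70, bottom ≈ 30; segment ≈ 40.

≈ 40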